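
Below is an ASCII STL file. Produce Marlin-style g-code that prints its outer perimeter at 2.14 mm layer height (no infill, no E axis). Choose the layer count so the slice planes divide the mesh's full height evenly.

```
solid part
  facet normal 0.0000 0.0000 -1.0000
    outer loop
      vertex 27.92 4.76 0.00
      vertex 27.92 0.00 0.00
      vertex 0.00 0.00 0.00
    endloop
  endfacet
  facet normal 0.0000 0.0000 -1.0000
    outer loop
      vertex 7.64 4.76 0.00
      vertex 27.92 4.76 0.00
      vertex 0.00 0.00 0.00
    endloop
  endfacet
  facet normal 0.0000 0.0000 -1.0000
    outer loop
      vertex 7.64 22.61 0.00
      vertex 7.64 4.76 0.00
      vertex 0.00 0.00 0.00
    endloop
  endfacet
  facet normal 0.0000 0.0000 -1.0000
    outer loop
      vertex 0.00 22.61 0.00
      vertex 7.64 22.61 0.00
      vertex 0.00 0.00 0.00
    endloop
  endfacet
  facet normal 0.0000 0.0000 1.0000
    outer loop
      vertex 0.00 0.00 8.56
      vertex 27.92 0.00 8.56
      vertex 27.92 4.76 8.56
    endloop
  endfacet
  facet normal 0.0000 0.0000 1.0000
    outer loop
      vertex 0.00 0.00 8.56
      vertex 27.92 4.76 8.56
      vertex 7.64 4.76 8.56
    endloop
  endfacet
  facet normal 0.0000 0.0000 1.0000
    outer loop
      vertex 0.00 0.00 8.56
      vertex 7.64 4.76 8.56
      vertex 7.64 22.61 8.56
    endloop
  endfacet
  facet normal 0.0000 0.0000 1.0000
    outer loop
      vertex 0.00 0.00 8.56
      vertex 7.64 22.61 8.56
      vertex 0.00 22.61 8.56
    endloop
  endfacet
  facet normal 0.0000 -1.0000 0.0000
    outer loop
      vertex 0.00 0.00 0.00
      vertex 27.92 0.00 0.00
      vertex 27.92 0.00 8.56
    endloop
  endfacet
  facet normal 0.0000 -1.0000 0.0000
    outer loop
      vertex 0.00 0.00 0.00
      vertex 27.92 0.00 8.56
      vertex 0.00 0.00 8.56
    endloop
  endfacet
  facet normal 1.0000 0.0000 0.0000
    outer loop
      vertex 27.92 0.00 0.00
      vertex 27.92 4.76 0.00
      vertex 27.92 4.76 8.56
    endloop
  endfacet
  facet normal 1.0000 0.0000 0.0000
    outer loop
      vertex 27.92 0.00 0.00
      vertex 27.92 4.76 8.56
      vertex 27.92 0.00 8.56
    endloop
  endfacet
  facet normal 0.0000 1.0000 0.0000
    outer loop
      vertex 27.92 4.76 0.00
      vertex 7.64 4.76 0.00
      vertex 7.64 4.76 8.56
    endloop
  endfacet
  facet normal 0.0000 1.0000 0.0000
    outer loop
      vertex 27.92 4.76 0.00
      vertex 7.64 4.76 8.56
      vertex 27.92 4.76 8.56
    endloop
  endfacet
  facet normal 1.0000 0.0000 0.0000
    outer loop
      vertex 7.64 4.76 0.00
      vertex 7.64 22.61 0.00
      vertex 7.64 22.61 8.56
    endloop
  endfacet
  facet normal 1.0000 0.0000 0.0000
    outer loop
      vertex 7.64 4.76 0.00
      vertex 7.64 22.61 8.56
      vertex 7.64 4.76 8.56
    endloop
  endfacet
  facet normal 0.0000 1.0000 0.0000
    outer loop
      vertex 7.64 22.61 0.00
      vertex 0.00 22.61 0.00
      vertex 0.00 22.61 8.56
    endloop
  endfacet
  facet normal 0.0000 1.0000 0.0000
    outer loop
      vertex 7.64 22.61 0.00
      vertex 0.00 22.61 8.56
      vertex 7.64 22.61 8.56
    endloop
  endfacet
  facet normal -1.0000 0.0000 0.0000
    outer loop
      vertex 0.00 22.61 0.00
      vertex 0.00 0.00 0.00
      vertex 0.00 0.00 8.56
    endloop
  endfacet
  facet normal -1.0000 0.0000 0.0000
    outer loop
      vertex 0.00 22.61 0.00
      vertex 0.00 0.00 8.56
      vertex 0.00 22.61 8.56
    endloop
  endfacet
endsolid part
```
; perimeter-only toolpath
G21 ; units = mm
G90 ; absolute positioning
G28 ; home
; layer 1
G0 Z2.14
G0 X0.00 Y0.00
G1 X27.92 Y0.00
G1 X27.92 Y4.76
G1 X7.64 Y4.76
G1 X7.64 Y22.61
G1 X0.00 Y22.61
G1 X0.00 Y0.00
; layer 2
G0 Z4.28
G0 X0.00 Y0.00
G1 X27.92 Y0.00
G1 X27.92 Y4.76
G1 X7.64 Y4.76
G1 X7.64 Y22.61
G1 X0.00 Y22.61
G1 X0.00 Y0.00
; layer 3
G0 Z6.42
G0 X0.00 Y0.00
G1 X27.92 Y0.00
G1 X27.92 Y4.76
G1 X7.64 Y4.76
G1 X7.64 Y22.61
G1 X0.00 Y22.61
G1 X0.00 Y0.00
; layer 4
G0 Z8.56
G0 X0.00 Y0.00
G1 X27.92 Y0.00
G1 X27.92 Y4.76
G1 X7.64 Y4.76
G1 X7.64 Y22.61
G1 X0.00 Y22.61
G1 X0.00 Y0.00
M2 ; end

The solid is an L-shaped prism: outer 27.9 × 22.6 mm, arm thicknesses ≈ 4.76 mm (horizontal) and 7.64 mm (vertical), extruded 8.56 mm in z. Slicing at Δz = 2.14 mm — 4 equal slices spanning the solid's height, so layer i sits at z = i·h/4 — gives 4 non-empty perimeters. Each is a 6-segment closed polygon; G0 lifts to the layer z and rapids to the start vertex, then G1 traces the edges.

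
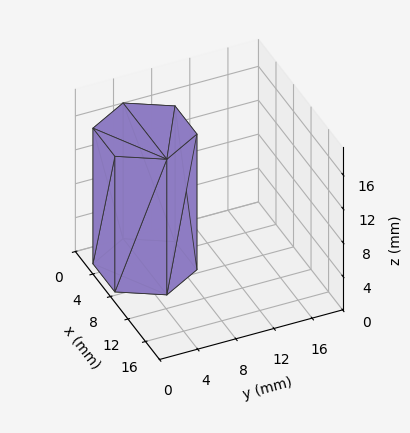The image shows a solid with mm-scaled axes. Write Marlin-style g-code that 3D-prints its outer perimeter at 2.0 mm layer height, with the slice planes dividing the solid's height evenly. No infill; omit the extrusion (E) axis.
Reading the render: the shape is a regular 6-sided prism (a cylinder approximated with 6 flat sides), circumscribed radius ≈ 5 mm, height ≈ 16 mm (dimensions read to the nearest mm from the axis ticks). For the g-code, the solid's height is divided into equal slices at the stated Δz and each level perimeter traced with G1 moves after a G0 lift.

; perimeter-only toolpath
G21 ; units = mm
G90 ; absolute positioning
G28 ; home
; layer 1
G0 Z2.0
G0 X10.0 Y5.0
G1 X7.5 Y9.3
G1 X2.5 Y9.3
G1 X0.0 Y5.0
G1 X2.5 Y0.7
G1 X7.5 Y0.7
G1 X10.0 Y5.0
; layer 2
G0 Z4.0
G0 X10.0 Y5.0
G1 X7.5 Y9.3
G1 X2.5 Y9.3
G1 X0.0 Y5.0
G1 X2.5 Y0.7
G1 X7.5 Y0.7
G1 X10.0 Y5.0
; layer 3
G0 Z6.0
G0 X10.0 Y5.0
G1 X7.5 Y9.3
G1 X2.5 Y9.3
G1 X0.0 Y5.0
G1 X2.5 Y0.7
G1 X7.5 Y0.7
G1 X10.0 Y5.0
; layer 4
G0 Z8.0
G0 X10.0 Y5.0
G1 X7.5 Y9.3
G1 X2.5 Y9.3
G1 X0.0 Y5.0
G1 X2.5 Y0.7
G1 X7.5 Y0.7
G1 X10.0 Y5.0
; layer 5
G0 Z10.0
G0 X10.0 Y5.0
G1 X7.5 Y9.3
G1 X2.5 Y9.3
G1 X0.0 Y5.0
G1 X2.5 Y0.7
G1 X7.5 Y0.7
G1 X10.0 Y5.0
; layer 6
G0 Z12.0
G0 X10.0 Y5.0
G1 X7.5 Y9.3
G1 X2.5 Y9.3
G1 X0.0 Y5.0
G1 X2.5 Y0.7
G1 X7.5 Y0.7
G1 X10.0 Y5.0
; layer 7
G0 Z14.0
G0 X10.0 Y5.0
G1 X7.5 Y9.3
G1 X2.5 Y9.3
G1 X0.0 Y5.0
G1 X2.5 Y0.7
G1 X7.5 Y0.7
G1 X10.0 Y5.0
; layer 8
G0 Z16.0
G0 X10.0 Y5.0
G1 X7.5 Y9.3
G1 X2.5 Y9.3
G1 X0.0 Y5.0
G1 X2.5 Y0.7
G1 X7.5 Y0.7
G1 X10.0 Y5.0
M2 ; end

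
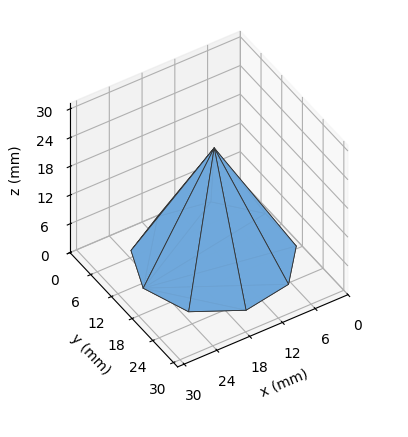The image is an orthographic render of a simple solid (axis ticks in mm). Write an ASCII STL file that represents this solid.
Reading the render: the shape is a regular 9-sided pyramid, base circumscribed radius ≈ 13 mm, apex at z ≈ 23 mm (dimensions read to the nearest mm from the axis ticks). For the STL, each face is triangulated and given an outward normal.

solid part
  facet normal 0.0000 0.0000 -1.0000
    outer loop
      vertex 15.257 25.803 0.000
      vertex 22.959 21.356 0.000
      vertex 26.000 13.000 0.000
    endloop
  endfacet
  facet normal 0.0000 0.0000 -1.0000
    outer loop
      vertex 6.500 24.258 0.000
      vertex 15.257 25.803 0.000
      vertex 26.000 13.000 0.000
    endloop
  endfacet
  facet normal 0.0000 0.0000 -1.0000
    outer loop
      vertex 0.784 17.446 0.000
      vertex 6.500 24.258 0.000
      vertex 26.000 13.000 0.000
    endloop
  endfacet
  facet normal 0.0000 0.0000 -1.0000
    outer loop
      vertex 0.784 8.554 0.000
      vertex 0.784 17.446 0.000
      vertex 26.000 13.000 0.000
    endloop
  endfacet
  facet normal 0.0000 0.0000 -1.0000
    outer loop
      vertex 6.500 1.742 0.000
      vertex 0.784 8.554 0.000
      vertex 26.000 13.000 0.000
    endloop
  endfacet
  facet normal 0.0000 0.0000 -1.0000
    outer loop
      vertex 15.257 0.197 0.000
      vertex 6.500 1.742 0.000
      vertex 26.000 13.000 0.000
    endloop
  endfacet
  facet normal 0.0000 0.0000 -1.0000
    outer loop
      vertex 22.959 4.644 0.000
      vertex 15.257 0.197 0.000
      vertex 26.000 13.000 0.000
    endloop
  endfacet
  facet normal 0.8299 0.3020 0.4691
    outer loop
      vertex 26.000 13.000 0.000
      vertex 22.959 21.356 0.000
      vertex 13.000 13.000 23.000
    endloop
  endfacet
  facet normal 0.4416 0.7648 0.4691
    outer loop
      vertex 22.959 21.356 0.000
      vertex 15.257 25.803 0.000
      vertex 13.000 13.000 23.000
    endloop
  endfacet
  facet normal -0.1534 0.8697 0.4691
    outer loop
      vertex 15.257 25.803 0.000
      vertex 6.500 24.258 0.000
      vertex 13.000 13.000 23.000
    endloop
  endfacet
  facet normal -0.6765 0.5677 0.4691
    outer loop
      vertex 6.500 24.258 0.000
      vertex 0.784 17.446 0.000
      vertex 13.000 13.000 23.000
    endloop
  endfacet
  facet normal -0.8832 0.0000 0.4691
    outer loop
      vertex 0.784 17.446 0.000
      vertex 0.784 8.554 0.000
      vertex 13.000 13.000 23.000
    endloop
  endfacet
  facet normal -0.6765 -0.5677 0.4691
    outer loop
      vertex 0.784 8.554 0.000
      vertex 6.500 1.742 0.000
      vertex 13.000 13.000 23.000
    endloop
  endfacet
  facet normal -0.1534 -0.8697 0.4691
    outer loop
      vertex 6.500 1.742 0.000
      vertex 15.257 0.197 0.000
      vertex 13.000 13.000 23.000
    endloop
  endfacet
  facet normal 0.4416 -0.7648 0.4691
    outer loop
      vertex 15.257 0.197 0.000
      vertex 22.959 4.644 0.000
      vertex 13.000 13.000 23.000
    endloop
  endfacet
  facet normal 0.8299 -0.3020 0.4691
    outer loop
      vertex 22.959 4.644 0.000
      vertex 26.000 13.000 0.000
      vertex 13.000 13.000 23.000
    endloop
  endfacet
endsolid part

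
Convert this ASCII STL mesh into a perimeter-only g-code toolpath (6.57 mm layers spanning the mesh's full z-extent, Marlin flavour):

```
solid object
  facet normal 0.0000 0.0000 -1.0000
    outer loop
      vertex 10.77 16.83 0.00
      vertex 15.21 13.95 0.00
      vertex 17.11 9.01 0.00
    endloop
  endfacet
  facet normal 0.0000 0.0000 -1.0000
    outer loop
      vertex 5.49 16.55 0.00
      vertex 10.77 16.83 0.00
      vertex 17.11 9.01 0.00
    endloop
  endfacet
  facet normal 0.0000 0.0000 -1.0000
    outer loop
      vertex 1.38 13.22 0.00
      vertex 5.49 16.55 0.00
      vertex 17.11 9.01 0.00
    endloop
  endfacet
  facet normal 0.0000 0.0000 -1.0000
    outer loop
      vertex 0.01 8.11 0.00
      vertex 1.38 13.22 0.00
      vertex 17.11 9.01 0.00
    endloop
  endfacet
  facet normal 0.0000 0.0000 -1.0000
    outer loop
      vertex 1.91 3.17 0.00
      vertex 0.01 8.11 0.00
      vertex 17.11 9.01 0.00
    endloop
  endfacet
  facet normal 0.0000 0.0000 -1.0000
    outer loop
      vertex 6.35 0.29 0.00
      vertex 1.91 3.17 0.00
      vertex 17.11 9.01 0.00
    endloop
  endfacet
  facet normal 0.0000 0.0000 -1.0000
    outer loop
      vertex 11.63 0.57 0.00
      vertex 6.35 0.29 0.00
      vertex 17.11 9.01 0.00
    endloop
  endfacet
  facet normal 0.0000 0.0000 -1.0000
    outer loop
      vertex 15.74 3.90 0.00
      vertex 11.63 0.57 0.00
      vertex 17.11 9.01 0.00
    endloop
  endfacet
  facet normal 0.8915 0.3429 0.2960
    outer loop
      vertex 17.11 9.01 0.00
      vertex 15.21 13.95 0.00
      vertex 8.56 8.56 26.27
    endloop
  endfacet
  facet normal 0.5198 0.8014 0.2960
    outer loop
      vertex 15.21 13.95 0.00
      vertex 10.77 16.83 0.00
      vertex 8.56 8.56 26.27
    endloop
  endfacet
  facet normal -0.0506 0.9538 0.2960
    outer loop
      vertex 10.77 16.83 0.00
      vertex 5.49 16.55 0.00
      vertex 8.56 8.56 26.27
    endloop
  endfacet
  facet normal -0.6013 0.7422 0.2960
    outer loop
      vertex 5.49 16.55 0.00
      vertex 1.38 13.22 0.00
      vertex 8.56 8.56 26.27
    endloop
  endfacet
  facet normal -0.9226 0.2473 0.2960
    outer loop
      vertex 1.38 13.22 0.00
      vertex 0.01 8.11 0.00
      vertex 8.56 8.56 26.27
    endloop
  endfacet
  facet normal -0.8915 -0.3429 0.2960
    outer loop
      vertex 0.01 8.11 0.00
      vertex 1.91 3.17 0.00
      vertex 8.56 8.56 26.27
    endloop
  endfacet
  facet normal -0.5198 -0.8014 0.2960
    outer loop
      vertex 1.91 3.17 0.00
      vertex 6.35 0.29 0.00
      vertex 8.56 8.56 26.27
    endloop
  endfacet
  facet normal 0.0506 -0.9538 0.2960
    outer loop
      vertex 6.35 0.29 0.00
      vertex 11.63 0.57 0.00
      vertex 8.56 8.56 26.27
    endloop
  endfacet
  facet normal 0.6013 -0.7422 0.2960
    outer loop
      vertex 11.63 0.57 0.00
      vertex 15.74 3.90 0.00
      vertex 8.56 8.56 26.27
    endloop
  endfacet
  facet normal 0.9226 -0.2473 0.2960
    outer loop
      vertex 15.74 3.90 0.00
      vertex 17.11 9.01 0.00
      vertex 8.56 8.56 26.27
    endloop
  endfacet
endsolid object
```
; perimeter-only toolpath
G21 ; units = mm
G90 ; absolute positioning
G28 ; home
; layer 1
G0 Z6.57
G0 X14.97 Y8.90
G1 X13.55 Y12.60
G1 X10.22 Y14.76
G1 X6.26 Y14.55
G1 X3.17 Y12.06
G1 X2.15 Y8.22
G1 X3.57 Y4.52
G1 X6.90 Y2.36
G1 X10.86 Y2.57
G1 X13.95 Y5.06
G1 X14.97 Y8.90
; layer 2
G0 Z13.13
G0 X12.84 Y8.79
G1 X11.89 Y11.25
G1 X9.66 Y12.70
G1 X7.03 Y12.55
G1 X4.97 Y10.89
G1 X4.29 Y8.34
G1 X5.24 Y5.87
G1 X7.46 Y4.42
G1 X10.10 Y4.57
G1 X12.15 Y6.23
G1 X12.84 Y8.79
; layer 3
G0 Z19.70
G0 X10.70 Y8.67
G1 X10.22 Y9.91
G1 X9.11 Y10.63
G1 X7.79 Y10.56
G1 X6.76 Y9.72
G1 X6.42 Y8.45
G1 X6.90 Y7.21
G1 X8.01 Y6.49
G1 X9.33 Y6.56
G1 X10.36 Y7.39
G1 X10.70 Y8.67
M2 ; end

The solid is a regular 10-sided pyramid, base circumscribed radius ≈ 8.56 mm, apex at z ≈ 26.3 mm. Slicing at Δz = 6.57 mm — 4 equal slices spanning the solid's height, so layer i sits at z = i·h/4 — gives 3 non-empty perimeters. Each is a 10-segment closed polygon; G0 lifts to the layer z and rapids to the start vertex, then G1 traces the edges. The cross-section shrinks linearly with z (the slice at the apex is degenerate and omitted).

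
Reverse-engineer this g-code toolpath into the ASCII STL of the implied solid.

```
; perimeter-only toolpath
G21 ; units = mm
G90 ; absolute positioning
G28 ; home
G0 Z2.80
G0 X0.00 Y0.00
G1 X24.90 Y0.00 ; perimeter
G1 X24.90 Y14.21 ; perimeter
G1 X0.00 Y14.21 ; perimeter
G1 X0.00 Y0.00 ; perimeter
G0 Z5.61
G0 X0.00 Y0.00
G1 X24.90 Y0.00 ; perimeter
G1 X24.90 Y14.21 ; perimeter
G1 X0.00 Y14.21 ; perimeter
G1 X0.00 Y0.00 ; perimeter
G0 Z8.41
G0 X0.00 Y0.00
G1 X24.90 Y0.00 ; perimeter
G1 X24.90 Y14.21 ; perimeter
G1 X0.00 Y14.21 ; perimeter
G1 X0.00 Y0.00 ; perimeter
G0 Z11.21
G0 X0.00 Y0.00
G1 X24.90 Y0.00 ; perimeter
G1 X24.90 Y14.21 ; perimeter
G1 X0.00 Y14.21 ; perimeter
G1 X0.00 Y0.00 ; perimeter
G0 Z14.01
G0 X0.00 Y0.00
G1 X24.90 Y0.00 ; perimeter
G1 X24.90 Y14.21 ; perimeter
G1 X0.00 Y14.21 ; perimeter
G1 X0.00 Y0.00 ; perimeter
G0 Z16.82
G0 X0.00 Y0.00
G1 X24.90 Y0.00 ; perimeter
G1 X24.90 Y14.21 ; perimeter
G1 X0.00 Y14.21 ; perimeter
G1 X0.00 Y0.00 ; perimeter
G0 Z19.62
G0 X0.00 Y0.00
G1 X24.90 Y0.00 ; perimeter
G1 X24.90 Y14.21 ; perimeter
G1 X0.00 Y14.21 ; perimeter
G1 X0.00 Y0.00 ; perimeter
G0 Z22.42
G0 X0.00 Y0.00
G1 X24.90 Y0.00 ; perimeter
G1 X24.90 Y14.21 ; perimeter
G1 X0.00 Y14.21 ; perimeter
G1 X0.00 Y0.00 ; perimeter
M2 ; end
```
solid part
  facet normal 0.0000 0.0000 -1.0000
    outer loop
      vertex 24.90 14.21 0.00
      vertex 24.90 0.00 0.00
      vertex 0.00 0.00 0.00
    endloop
  endfacet
  facet normal 0.0000 0.0000 -1.0000
    outer loop
      vertex 0.00 14.21 0.00
      vertex 24.90 14.21 0.00
      vertex 0.00 0.00 0.00
    endloop
  endfacet
  facet normal 0.0000 0.0000 1.0000
    outer loop
      vertex 0.00 0.00 22.42
      vertex 24.90 0.00 22.42
      vertex 24.90 14.21 22.42
    endloop
  endfacet
  facet normal 0.0000 0.0000 1.0000
    outer loop
      vertex 0.00 0.00 22.42
      vertex 24.90 14.21 22.42
      vertex 0.00 14.21 22.42
    endloop
  endfacet
  facet normal 0.0000 -1.0000 0.0000
    outer loop
      vertex 0.00 0.00 0.00
      vertex 24.90 0.00 0.00
      vertex 24.90 0.00 22.42
    endloop
  endfacet
  facet normal 0.0000 -1.0000 0.0000
    outer loop
      vertex 0.00 0.00 0.00
      vertex 24.90 0.00 22.42
      vertex 0.00 0.00 22.42
    endloop
  endfacet
  facet normal 0.0000 1.0000 0.0000
    outer loop
      vertex 24.90 14.21 22.42
      vertex 24.90 14.21 0.00
      vertex 0.00 14.21 0.00
    endloop
  endfacet
  facet normal 0.0000 1.0000 0.0000
    outer loop
      vertex 0.00 14.21 22.42
      vertex 24.90 14.21 22.42
      vertex 0.00 14.21 0.00
    endloop
  endfacet
  facet normal -1.0000 0.0000 0.0000
    outer loop
      vertex 0.00 14.21 22.42
      vertex 0.00 14.21 0.00
      vertex 0.00 0.00 0.00
    endloop
  endfacet
  facet normal -1.0000 0.0000 0.0000
    outer loop
      vertex 0.00 0.00 22.42
      vertex 0.00 14.21 22.42
      vertex 0.00 0.00 0.00
    endloop
  endfacet
  facet normal 1.0000 0.0000 0.0000
    outer loop
      vertex 24.90 0.00 0.00
      vertex 24.90 14.21 0.00
      vertex 24.90 14.21 22.42
    endloop
  endfacet
  facet normal 1.0000 0.0000 0.0000
    outer loop
      vertex 24.90 0.00 0.00
      vertex 24.90 14.21 22.42
      vertex 24.90 0.00 22.42
    endloop
  endfacet
endsolid part

The G0 Z moves step by Δz≈2.80 mm. Every layer's G1 loop is the same polygon, so the solid is a straight extrusion of it from z=0 to z≈22.4. Closing with flat bottom and top caps and triangulating gives 12 facets — a rectangular box, roughly 24.9 × 14.2 mm footprint and 22.4 mm tall.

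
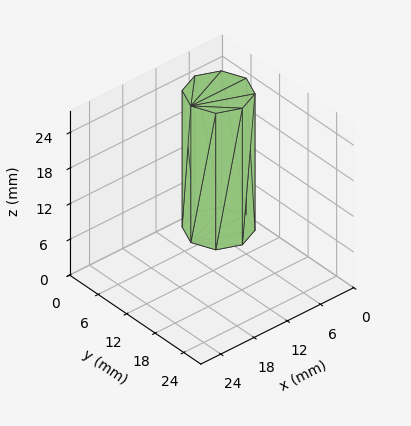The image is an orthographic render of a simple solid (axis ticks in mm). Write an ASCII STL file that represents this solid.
Reading the render: the shape is a regular 8-sided prism (a cylinder approximated with 8 flat sides), circumscribed radius ≈ 5 mm, height ≈ 23 mm (dimensions read to the nearest mm from the axis ticks). For the STL, each face is triangulated and given an outward normal.

solid part
  facet normal 0.0000 0.0000 -1.0000
    outer loop
      vertex 5.000 10.000 0.000
      vertex 8.536 8.536 0.000
      vertex 10.000 5.000 0.000
    endloop
  endfacet
  facet normal 0.0000 0.0000 -1.0000
    outer loop
      vertex 1.464 8.536 0.000
      vertex 5.000 10.000 0.000
      vertex 10.000 5.000 0.000
    endloop
  endfacet
  facet normal 0.0000 0.0000 -1.0000
    outer loop
      vertex 0.000 5.000 0.000
      vertex 1.464 8.536 0.000
      vertex 10.000 5.000 0.000
    endloop
  endfacet
  facet normal 0.0000 0.0000 -1.0000
    outer loop
      vertex 1.464 1.464 0.000
      vertex 0.000 5.000 0.000
      vertex 10.000 5.000 0.000
    endloop
  endfacet
  facet normal 0.0000 0.0000 -1.0000
    outer loop
      vertex 5.000 0.000 0.000
      vertex 1.464 1.464 0.000
      vertex 10.000 5.000 0.000
    endloop
  endfacet
  facet normal 0.0000 0.0000 -1.0000
    outer loop
      vertex 8.536 1.464 0.000
      vertex 5.000 0.000 0.000
      vertex 10.000 5.000 0.000
    endloop
  endfacet
  facet normal 0.0000 0.0000 1.0000
    outer loop
      vertex 10.000 5.000 23.000
      vertex 8.536 8.536 23.000
      vertex 5.000 10.000 23.000
    endloop
  endfacet
  facet normal 0.0000 0.0000 1.0000
    outer loop
      vertex 10.000 5.000 23.000
      vertex 5.000 10.000 23.000
      vertex 1.464 8.536 23.000
    endloop
  endfacet
  facet normal 0.0000 0.0000 1.0000
    outer loop
      vertex 10.000 5.000 23.000
      vertex 1.464 8.536 23.000
      vertex 0.000 5.000 23.000
    endloop
  endfacet
  facet normal 0.0000 0.0000 1.0000
    outer loop
      vertex 10.000 5.000 23.000
      vertex 0.000 5.000 23.000
      vertex 1.464 1.464 23.000
    endloop
  endfacet
  facet normal 0.0000 0.0000 1.0000
    outer loop
      vertex 10.000 5.000 23.000
      vertex 1.464 1.464 23.000
      vertex 5.000 0.000 23.000
    endloop
  endfacet
  facet normal 0.0000 0.0000 1.0000
    outer loop
      vertex 10.000 5.000 23.000
      vertex 5.000 0.000 23.000
      vertex 8.536 1.464 23.000
    endloop
  endfacet
  facet normal 0.9239 0.3825 0.0000
    outer loop
      vertex 10.000 5.000 0.000
      vertex 8.536 8.536 0.000
      vertex 8.536 8.536 23.000
    endloop
  endfacet
  facet normal 0.9239 0.3825 0.0000
    outer loop
      vertex 10.000 5.000 0.000
      vertex 8.536 8.536 23.000
      vertex 10.000 5.000 23.000
    endloop
  endfacet
  facet normal 0.3825 0.9239 0.0000
    outer loop
      vertex 8.536 8.536 0.000
      vertex 5.000 10.000 0.000
      vertex 5.000 10.000 23.000
    endloop
  endfacet
  facet normal 0.3825 0.9239 0.0000
    outer loop
      vertex 8.536 8.536 0.000
      vertex 5.000 10.000 23.000
      vertex 8.536 8.536 23.000
    endloop
  endfacet
  facet normal -0.3825 0.9239 0.0000
    outer loop
      vertex 5.000 10.000 0.000
      vertex 1.464 8.536 0.000
      vertex 1.464 8.536 23.000
    endloop
  endfacet
  facet normal -0.3825 0.9239 0.0000
    outer loop
      vertex 5.000 10.000 0.000
      vertex 1.464 8.536 23.000
      vertex 5.000 10.000 23.000
    endloop
  endfacet
  facet normal -0.9239 0.3825 0.0000
    outer loop
      vertex 1.464 8.536 0.000
      vertex 0.000 5.000 0.000
      vertex 0.000 5.000 23.000
    endloop
  endfacet
  facet normal -0.9239 0.3825 0.0000
    outer loop
      vertex 1.464 8.536 0.000
      vertex 0.000 5.000 23.000
      vertex 1.464 8.536 23.000
    endloop
  endfacet
  facet normal -0.9239 -0.3825 0.0000
    outer loop
      vertex 0.000 5.000 0.000
      vertex 1.464 1.464 0.000
      vertex 1.464 1.464 23.000
    endloop
  endfacet
  facet normal -0.9239 -0.3825 0.0000
    outer loop
      vertex 0.000 5.000 0.000
      vertex 1.464 1.464 23.000
      vertex 0.000 5.000 23.000
    endloop
  endfacet
  facet normal -0.3825 -0.9239 0.0000
    outer loop
      vertex 1.464 1.464 0.000
      vertex 5.000 0.000 0.000
      vertex 5.000 0.000 23.000
    endloop
  endfacet
  facet normal -0.3825 -0.9239 0.0000
    outer loop
      vertex 1.464 1.464 0.000
      vertex 5.000 0.000 23.000
      vertex 1.464 1.464 23.000
    endloop
  endfacet
  facet normal 0.3825 -0.9239 0.0000
    outer loop
      vertex 5.000 0.000 0.000
      vertex 8.536 1.464 0.000
      vertex 8.536 1.464 23.000
    endloop
  endfacet
  facet normal 0.3825 -0.9239 0.0000
    outer loop
      vertex 5.000 0.000 0.000
      vertex 8.536 1.464 23.000
      vertex 5.000 0.000 23.000
    endloop
  endfacet
  facet normal 0.9239 -0.3825 0.0000
    outer loop
      vertex 8.536 1.464 0.000
      vertex 10.000 5.000 0.000
      vertex 10.000 5.000 23.000
    endloop
  endfacet
  facet normal 0.9239 -0.3825 0.0000
    outer loop
      vertex 8.536 1.464 0.000
      vertex 10.000 5.000 23.000
      vertex 8.536 1.464 23.000
    endloop
  endfacet
endsolid part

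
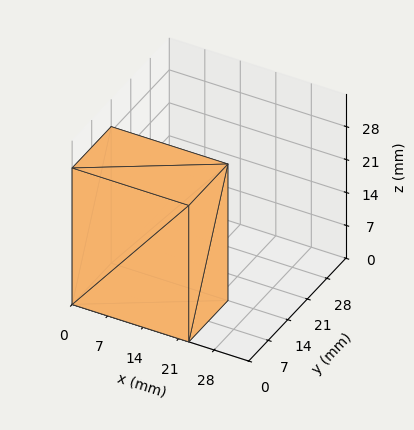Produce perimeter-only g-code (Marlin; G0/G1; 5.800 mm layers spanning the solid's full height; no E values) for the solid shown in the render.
Reading the render: the shape is a rectangular box, roughly 23 × 14 mm footprint and 29 mm tall (dimensions read to the nearest mm from the axis ticks). For the g-code, the solid's height is divided into equal slices at the stated Δz and each level perimeter traced with G1 moves after a G0 lift.

; perimeter-only toolpath
G21 ; units = mm
G90 ; absolute positioning
G28 ; home
; layer 1
G0 Z5.800
G0 X0.000 Y0.000
G1 X23.000 Y0.000
G1 X23.000 Y14.000
G1 X0.000 Y14.000
G1 X0.000 Y0.000
; layer 2
G0 Z11.600
G0 X0.000 Y0.000
G1 X23.000 Y0.000
G1 X23.000 Y14.000
G1 X0.000 Y14.000
G1 X0.000 Y0.000
; layer 3
G0 Z17.400
G0 X0.000 Y0.000
G1 X23.000 Y0.000
G1 X23.000 Y14.000
G1 X0.000 Y14.000
G1 X0.000 Y0.000
; layer 4
G0 Z23.200
G0 X0.000 Y0.000
G1 X23.000 Y0.000
G1 X23.000 Y14.000
G1 X0.000 Y14.000
G1 X0.000 Y0.000
; layer 5
G0 Z29.000
G0 X0.000 Y0.000
G1 X23.000 Y0.000
G1 X23.000 Y14.000
G1 X0.000 Y14.000
G1 X0.000 Y0.000
M2 ; end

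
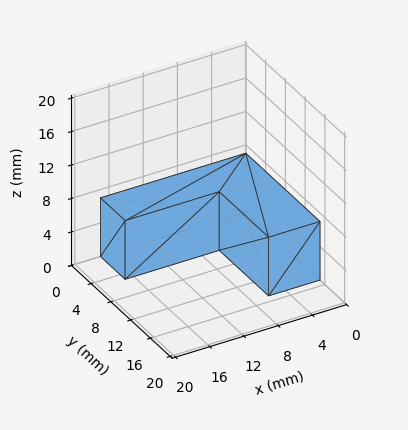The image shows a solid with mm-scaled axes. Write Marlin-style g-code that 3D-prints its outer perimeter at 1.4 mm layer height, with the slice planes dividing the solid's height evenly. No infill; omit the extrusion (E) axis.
Reading the render: the shape is an L-shaped prism: outer 17 × 15 mm, arm thicknesses ≈ 5 mm (horizontal) and 6 mm (vertical), extruded 7 mm in z (dimensions read to the nearest mm from the axis ticks). For the g-code, the solid's height is divided into equal slices at the stated Δz and each level perimeter traced with G1 moves after a G0 lift.

; perimeter-only toolpath
G21 ; units = mm
G90 ; absolute positioning
G28 ; home
; layer 1
G0 Z1.4
G0 X0.0 Y0.0
G1 X17.0 Y0.0
G1 X17.0 Y5.0
G1 X6.0 Y5.0
G1 X6.0 Y15.0
G1 X0.0 Y15.0
G1 X0.0 Y0.0
; layer 2
G0 Z2.8
G0 X0.0 Y0.0
G1 X17.0 Y0.0
G1 X17.0 Y5.0
G1 X6.0 Y5.0
G1 X6.0 Y15.0
G1 X0.0 Y15.0
G1 X0.0 Y0.0
; layer 3
G0 Z4.2
G0 X0.0 Y0.0
G1 X17.0 Y0.0
G1 X17.0 Y5.0
G1 X6.0 Y5.0
G1 X6.0 Y15.0
G1 X0.0 Y15.0
G1 X0.0 Y0.0
; layer 4
G0 Z5.6
G0 X0.0 Y0.0
G1 X17.0 Y0.0
G1 X17.0 Y5.0
G1 X6.0 Y5.0
G1 X6.0 Y15.0
G1 X0.0 Y15.0
G1 X0.0 Y0.0
; layer 5
G0 Z7.0
G0 X0.0 Y0.0
G1 X17.0 Y0.0
G1 X17.0 Y5.0
G1 X6.0 Y5.0
G1 X6.0 Y15.0
G1 X0.0 Y15.0
G1 X0.0 Y0.0
M2 ; end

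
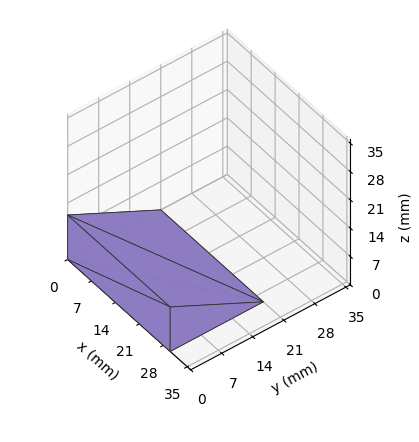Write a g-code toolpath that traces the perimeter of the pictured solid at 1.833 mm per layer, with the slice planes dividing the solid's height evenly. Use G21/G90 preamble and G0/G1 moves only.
Reading the render: the shape is a wedge (ramp): 30 × 21 mm base, rising to 11 mm along the y=0 edge and sloping linearly to z=0 at y=21 (dimensions read to the nearest mm from the axis ticks). For the g-code, the solid's height is divided into equal slices at the stated Δz and each level perimeter traced with G1 moves after a G0 lift.

; perimeter-only toolpath
G21 ; units = mm
G90 ; absolute positioning
G28 ; home
; layer 1
G0 Z1.833
G0 X0.000 Y0.000
G1 X30.000 Y0.000
G1 X30.000 Y17.500
G1 X0.000 Y17.500
G1 X0.000 Y0.000
; layer 2
G0 Z3.667
G0 X0.000 Y0.000
G1 X30.000 Y0.000
G1 X30.000 Y14.000
G1 X0.000 Y14.000
G1 X0.000 Y0.000
; layer 3
G0 Z5.500
G0 X0.000 Y0.000
G1 X30.000 Y0.000
G1 X30.000 Y10.500
G1 X0.000 Y10.500
G1 X0.000 Y0.000
; layer 4
G0 Z7.333
G0 X0.000 Y0.000
G1 X30.000 Y0.000
G1 X30.000 Y7.000
G1 X0.000 Y7.000
G1 X0.000 Y0.000
; layer 5
G0 Z9.167
G0 X0.000 Y0.000
G1 X30.000 Y0.000
G1 X30.000 Y3.500
G1 X0.000 Y3.500
G1 X0.000 Y0.000
M2 ; end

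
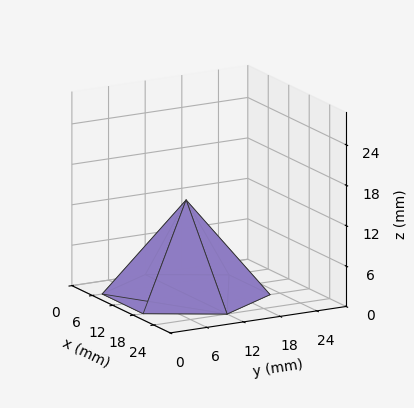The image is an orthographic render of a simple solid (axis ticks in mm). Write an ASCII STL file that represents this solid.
Reading the render: the shape is a regular 6-sided pyramid, base circumscribed radius ≈ 12 mm, apex at z ≈ 14 mm (dimensions read to the nearest mm from the axis ticks). For the STL, each face is triangulated and given an outward normal.

solid part
  facet normal 0.0000 0.0000 -1.0000
    outer loop
      vertex 6.000 22.392 0.000
      vertex 18.000 22.392 0.000
      vertex 24.000 12.000 0.000
    endloop
  endfacet
  facet normal 0.0000 0.0000 -1.0000
    outer loop
      vertex 0.000 12.000 0.000
      vertex 6.000 22.392 0.000
      vertex 24.000 12.000 0.000
    endloop
  endfacet
  facet normal 0.0000 0.0000 -1.0000
    outer loop
      vertex 6.000 1.608 0.000
      vertex 0.000 12.000 0.000
      vertex 24.000 12.000 0.000
    endloop
  endfacet
  facet normal 0.0000 0.0000 -1.0000
    outer loop
      vertex 18.000 1.608 0.000
      vertex 6.000 1.608 0.000
      vertex 24.000 12.000 0.000
    endloop
  endfacet
  facet normal 0.6954 0.4015 0.5960
    outer loop
      vertex 24.000 12.000 0.000
      vertex 18.000 22.392 0.000
      vertex 12.000 12.000 14.000
    endloop
  endfacet
  facet normal 0.0000 0.8030 0.5960
    outer loop
      vertex 18.000 22.392 0.000
      vertex 6.000 22.392 0.000
      vertex 12.000 12.000 14.000
    endloop
  endfacet
  facet normal -0.6954 0.4015 0.5960
    outer loop
      vertex 6.000 22.392 0.000
      vertex 0.000 12.000 0.000
      vertex 12.000 12.000 14.000
    endloop
  endfacet
  facet normal -0.6954 -0.4015 0.5960
    outer loop
      vertex 0.000 12.000 0.000
      vertex 6.000 1.608 0.000
      vertex 12.000 12.000 14.000
    endloop
  endfacet
  facet normal 0.0000 -0.8030 0.5960
    outer loop
      vertex 6.000 1.608 0.000
      vertex 18.000 1.608 0.000
      vertex 12.000 12.000 14.000
    endloop
  endfacet
  facet normal 0.6954 -0.4015 0.5960
    outer loop
      vertex 18.000 1.608 0.000
      vertex 24.000 12.000 0.000
      vertex 12.000 12.000 14.000
    endloop
  endfacet
endsolid part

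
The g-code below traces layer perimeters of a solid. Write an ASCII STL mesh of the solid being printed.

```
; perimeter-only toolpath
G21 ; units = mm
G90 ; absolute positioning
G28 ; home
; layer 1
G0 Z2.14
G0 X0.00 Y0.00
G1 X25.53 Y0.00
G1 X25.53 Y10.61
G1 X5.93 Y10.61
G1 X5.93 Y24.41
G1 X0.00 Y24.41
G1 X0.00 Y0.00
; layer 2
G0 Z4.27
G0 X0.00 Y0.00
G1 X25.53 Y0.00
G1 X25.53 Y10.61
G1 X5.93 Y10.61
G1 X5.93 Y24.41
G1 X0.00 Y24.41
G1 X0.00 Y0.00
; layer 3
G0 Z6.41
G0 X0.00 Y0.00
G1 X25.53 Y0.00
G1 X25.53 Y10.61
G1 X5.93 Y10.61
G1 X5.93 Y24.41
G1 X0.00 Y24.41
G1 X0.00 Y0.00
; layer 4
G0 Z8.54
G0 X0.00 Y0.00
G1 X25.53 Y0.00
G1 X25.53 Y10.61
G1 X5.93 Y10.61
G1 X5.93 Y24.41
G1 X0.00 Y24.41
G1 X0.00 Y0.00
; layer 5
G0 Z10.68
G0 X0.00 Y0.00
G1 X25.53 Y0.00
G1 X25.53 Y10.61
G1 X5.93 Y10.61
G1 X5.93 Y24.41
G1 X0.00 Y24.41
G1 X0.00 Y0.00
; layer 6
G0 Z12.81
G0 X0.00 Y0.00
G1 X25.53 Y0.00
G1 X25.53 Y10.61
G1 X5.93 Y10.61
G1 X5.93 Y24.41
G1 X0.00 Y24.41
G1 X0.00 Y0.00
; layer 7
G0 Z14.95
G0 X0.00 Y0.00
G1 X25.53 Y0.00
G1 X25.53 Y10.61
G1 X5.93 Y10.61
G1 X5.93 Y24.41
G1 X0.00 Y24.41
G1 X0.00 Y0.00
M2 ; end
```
solid part
  facet normal 0.0000 0.0000 -1.0000
    outer loop
      vertex 25.53 10.61 0.00
      vertex 25.53 0.00 0.00
      vertex 0.00 0.00 0.00
    endloop
  endfacet
  facet normal 0.0000 0.0000 -1.0000
    outer loop
      vertex 5.93 10.61 0.00
      vertex 25.53 10.61 0.00
      vertex 0.00 0.00 0.00
    endloop
  endfacet
  facet normal 0.0000 0.0000 -1.0000
    outer loop
      vertex 5.93 24.41 0.00
      vertex 5.93 10.61 0.00
      vertex 0.00 0.00 0.00
    endloop
  endfacet
  facet normal 0.0000 0.0000 -1.0000
    outer loop
      vertex 0.00 24.41 0.00
      vertex 5.93 24.41 0.00
      vertex 0.00 0.00 0.00
    endloop
  endfacet
  facet normal 0.0000 0.0000 1.0000
    outer loop
      vertex 0.00 0.00 14.95
      vertex 25.53 0.00 14.95
      vertex 25.53 10.61 14.95
    endloop
  endfacet
  facet normal 0.0000 0.0000 1.0000
    outer loop
      vertex 0.00 0.00 14.95
      vertex 25.53 10.61 14.95
      vertex 5.93 10.61 14.95
    endloop
  endfacet
  facet normal 0.0000 0.0000 1.0000
    outer loop
      vertex 0.00 0.00 14.95
      vertex 5.93 10.61 14.95
      vertex 5.93 24.41 14.95
    endloop
  endfacet
  facet normal 0.0000 0.0000 1.0000
    outer loop
      vertex 0.00 0.00 14.95
      vertex 5.93 24.41 14.95
      vertex 0.00 24.41 14.95
    endloop
  endfacet
  facet normal 0.0000 -1.0000 0.0000
    outer loop
      vertex 0.00 0.00 0.00
      vertex 25.53 0.00 0.00
      vertex 25.53 0.00 14.95
    endloop
  endfacet
  facet normal 0.0000 -1.0000 0.0000
    outer loop
      vertex 0.00 0.00 0.00
      vertex 25.53 0.00 14.95
      vertex 0.00 0.00 14.95
    endloop
  endfacet
  facet normal 1.0000 0.0000 0.0000
    outer loop
      vertex 25.53 0.00 0.00
      vertex 25.53 10.61 0.00
      vertex 25.53 10.61 14.95
    endloop
  endfacet
  facet normal 1.0000 0.0000 0.0000
    outer loop
      vertex 25.53 0.00 0.00
      vertex 25.53 10.61 14.95
      vertex 25.53 0.00 14.95
    endloop
  endfacet
  facet normal 0.0000 1.0000 0.0000
    outer loop
      vertex 25.53 10.61 0.00
      vertex 5.93 10.61 0.00
      vertex 5.93 10.61 14.95
    endloop
  endfacet
  facet normal 0.0000 1.0000 0.0000
    outer loop
      vertex 25.53 10.61 0.00
      vertex 5.93 10.61 14.95
      vertex 25.53 10.61 14.95
    endloop
  endfacet
  facet normal 1.0000 0.0000 0.0000
    outer loop
      vertex 5.93 10.61 0.00
      vertex 5.93 24.41 0.00
      vertex 5.93 24.41 14.95
    endloop
  endfacet
  facet normal 1.0000 0.0000 0.0000
    outer loop
      vertex 5.93 10.61 0.00
      vertex 5.93 24.41 14.95
      vertex 5.93 10.61 14.95
    endloop
  endfacet
  facet normal 0.0000 1.0000 0.0000
    outer loop
      vertex 5.93 24.41 0.00
      vertex 0.00 24.41 0.00
      vertex 0.00 24.41 14.95
    endloop
  endfacet
  facet normal 0.0000 1.0000 0.0000
    outer loop
      vertex 5.93 24.41 0.00
      vertex 0.00 24.41 14.95
      vertex 5.93 24.41 14.95
    endloop
  endfacet
  facet normal -1.0000 0.0000 0.0000
    outer loop
      vertex 0.00 24.41 0.00
      vertex 0.00 0.00 0.00
      vertex 0.00 0.00 14.95
    endloop
  endfacet
  facet normal -1.0000 0.0000 0.0000
    outer loop
      vertex 0.00 24.41 0.00
      vertex 0.00 0.00 14.95
      vertex 0.00 24.41 14.95
    endloop
  endfacet
endsolid part

The G0 Z moves step by Δz≈2.14 mm. Every layer's G1 loop is the same polygon, so the solid is a straight extrusion of it from z=0 to z≈14.9. Closing with flat bottom and top caps and triangulating gives 20 facets — an L-shaped prism: outer 25.5 × 24.4 mm, arm thicknesses ≈ 10.6 mm (horizontal) and 5.93 mm (vertical), extruded 14.9 mm in z.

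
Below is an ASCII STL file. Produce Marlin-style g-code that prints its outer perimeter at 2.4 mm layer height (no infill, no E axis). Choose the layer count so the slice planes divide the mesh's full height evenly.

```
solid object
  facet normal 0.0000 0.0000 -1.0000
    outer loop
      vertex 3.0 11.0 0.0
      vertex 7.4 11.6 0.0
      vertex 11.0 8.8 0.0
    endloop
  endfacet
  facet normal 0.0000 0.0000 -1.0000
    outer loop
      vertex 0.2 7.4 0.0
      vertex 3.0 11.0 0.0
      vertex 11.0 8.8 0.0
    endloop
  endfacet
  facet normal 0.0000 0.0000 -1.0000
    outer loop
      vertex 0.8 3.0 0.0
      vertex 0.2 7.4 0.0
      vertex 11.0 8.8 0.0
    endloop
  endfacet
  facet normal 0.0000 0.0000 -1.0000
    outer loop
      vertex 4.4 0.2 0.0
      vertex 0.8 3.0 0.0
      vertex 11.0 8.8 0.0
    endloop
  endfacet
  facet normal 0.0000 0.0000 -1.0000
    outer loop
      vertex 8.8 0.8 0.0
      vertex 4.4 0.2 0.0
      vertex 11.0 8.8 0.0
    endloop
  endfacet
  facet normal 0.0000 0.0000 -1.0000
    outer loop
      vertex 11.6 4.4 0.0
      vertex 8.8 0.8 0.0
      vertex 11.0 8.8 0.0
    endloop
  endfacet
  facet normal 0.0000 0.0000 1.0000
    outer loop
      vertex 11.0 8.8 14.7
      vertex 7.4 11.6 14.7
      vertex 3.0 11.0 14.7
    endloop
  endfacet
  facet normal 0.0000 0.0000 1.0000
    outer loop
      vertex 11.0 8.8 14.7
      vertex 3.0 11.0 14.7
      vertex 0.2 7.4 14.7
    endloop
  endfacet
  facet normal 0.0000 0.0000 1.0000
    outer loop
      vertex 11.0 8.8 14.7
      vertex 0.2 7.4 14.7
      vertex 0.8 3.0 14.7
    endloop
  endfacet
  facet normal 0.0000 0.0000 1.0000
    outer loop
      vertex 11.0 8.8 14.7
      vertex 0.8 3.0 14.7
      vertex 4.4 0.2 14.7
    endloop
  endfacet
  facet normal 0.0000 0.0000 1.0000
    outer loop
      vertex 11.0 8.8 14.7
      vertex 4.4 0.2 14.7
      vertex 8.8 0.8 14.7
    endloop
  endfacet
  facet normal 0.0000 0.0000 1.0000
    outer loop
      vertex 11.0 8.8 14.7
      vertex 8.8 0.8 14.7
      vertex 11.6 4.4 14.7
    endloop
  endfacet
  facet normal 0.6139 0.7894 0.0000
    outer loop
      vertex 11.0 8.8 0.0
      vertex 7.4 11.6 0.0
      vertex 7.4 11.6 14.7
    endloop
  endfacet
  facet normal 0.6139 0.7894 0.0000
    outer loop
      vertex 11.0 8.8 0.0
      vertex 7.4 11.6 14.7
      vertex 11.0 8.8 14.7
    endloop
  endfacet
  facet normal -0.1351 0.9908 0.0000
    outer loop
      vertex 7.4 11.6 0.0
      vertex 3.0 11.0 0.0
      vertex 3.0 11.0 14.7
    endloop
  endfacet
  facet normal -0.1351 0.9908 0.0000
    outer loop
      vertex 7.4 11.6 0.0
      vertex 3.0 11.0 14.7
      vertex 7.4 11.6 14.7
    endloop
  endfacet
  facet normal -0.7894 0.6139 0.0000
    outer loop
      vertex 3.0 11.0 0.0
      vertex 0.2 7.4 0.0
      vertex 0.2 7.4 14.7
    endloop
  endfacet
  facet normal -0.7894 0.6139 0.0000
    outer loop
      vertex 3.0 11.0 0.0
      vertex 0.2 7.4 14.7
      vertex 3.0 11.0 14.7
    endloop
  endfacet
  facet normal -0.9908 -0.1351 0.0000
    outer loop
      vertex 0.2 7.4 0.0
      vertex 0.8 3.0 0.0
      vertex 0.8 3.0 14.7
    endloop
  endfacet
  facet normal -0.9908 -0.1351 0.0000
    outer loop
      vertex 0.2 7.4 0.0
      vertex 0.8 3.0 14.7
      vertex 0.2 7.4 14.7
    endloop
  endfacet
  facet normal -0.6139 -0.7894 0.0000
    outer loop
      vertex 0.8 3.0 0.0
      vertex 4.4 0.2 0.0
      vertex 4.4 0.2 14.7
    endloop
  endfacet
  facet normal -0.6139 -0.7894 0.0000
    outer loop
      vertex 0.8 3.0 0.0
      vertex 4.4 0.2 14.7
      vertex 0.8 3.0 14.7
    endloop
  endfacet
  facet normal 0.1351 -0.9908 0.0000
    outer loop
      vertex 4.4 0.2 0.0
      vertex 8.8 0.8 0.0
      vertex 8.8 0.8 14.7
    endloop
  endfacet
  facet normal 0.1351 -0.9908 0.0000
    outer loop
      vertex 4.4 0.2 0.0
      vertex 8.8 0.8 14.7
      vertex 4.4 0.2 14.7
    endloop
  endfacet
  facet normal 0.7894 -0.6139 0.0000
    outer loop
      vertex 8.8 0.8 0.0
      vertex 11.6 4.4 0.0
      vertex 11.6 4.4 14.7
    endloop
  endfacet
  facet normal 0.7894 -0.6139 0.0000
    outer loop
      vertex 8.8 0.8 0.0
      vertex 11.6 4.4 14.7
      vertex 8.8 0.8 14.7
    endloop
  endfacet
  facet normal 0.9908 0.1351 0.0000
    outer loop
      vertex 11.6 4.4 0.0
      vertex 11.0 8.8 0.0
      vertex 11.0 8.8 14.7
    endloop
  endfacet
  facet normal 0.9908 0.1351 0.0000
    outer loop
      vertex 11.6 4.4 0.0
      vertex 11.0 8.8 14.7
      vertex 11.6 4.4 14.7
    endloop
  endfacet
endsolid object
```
; perimeter-only toolpath
G21 ; units = mm
G90 ; absolute positioning
G28 ; home
; layer 1
G0 Z2.4
G0 X11.0 Y8.8
G1 X7.4 Y11.6
G1 X3.0 Y11.0
G1 X0.2 Y7.4
G1 X0.8 Y3.0
G1 X4.4 Y0.2
G1 X8.8 Y0.8
G1 X11.6 Y4.4
G1 X11.0 Y8.8
; layer 2
G0 Z4.9
G0 X11.0 Y8.8
G1 X7.4 Y11.6
G1 X3.0 Y11.0
G1 X0.2 Y7.4
G1 X0.8 Y3.0
G1 X4.4 Y0.2
G1 X8.8 Y0.8
G1 X11.6 Y4.4
G1 X11.0 Y8.8
; layer 3
G0 Z7.3
G0 X11.0 Y8.8
G1 X7.4 Y11.6
G1 X3.0 Y11.0
G1 X0.2 Y7.4
G1 X0.8 Y3.0
G1 X4.4 Y0.2
G1 X8.8 Y0.8
G1 X11.6 Y4.4
G1 X11.0 Y8.8
; layer 4
G0 Z9.8
G0 X11.0 Y8.8
G1 X7.4 Y11.6
G1 X3.0 Y11.0
G1 X0.2 Y7.4
G1 X0.8 Y3.0
G1 X4.4 Y0.2
G1 X8.8 Y0.8
G1 X11.6 Y4.4
G1 X11.0 Y8.8
; layer 5
G0 Z12.2
G0 X11.0 Y8.8
G1 X7.4 Y11.6
G1 X3.0 Y11.0
G1 X0.2 Y7.4
G1 X0.8 Y3.0
G1 X4.4 Y0.2
G1 X8.8 Y0.8
G1 X11.6 Y4.4
G1 X11.0 Y8.8
; layer 6
G0 Z14.7
G0 X11.0 Y8.8
G1 X7.4 Y11.6
G1 X3.0 Y11.0
G1 X0.2 Y7.4
G1 X0.8 Y3.0
G1 X4.4 Y0.2
G1 X8.8 Y0.8
G1 X11.6 Y4.4
G1 X11.0 Y8.8
M2 ; end

The solid is a regular 8-sided prism (a cylinder approximated with 8 flat sides), circumscribed radius ≈ 5.9 mm, height ≈ 14.7 mm. Slicing at Δz = 2.4 mm — 6 equal slices spanning the solid's height, so layer i sits at z = i·h/6 — gives 6 non-empty perimeters. Each is a 8-segment closed polygon; G0 lifts to the layer z and rapids to the start vertex, then G1 traces the edges.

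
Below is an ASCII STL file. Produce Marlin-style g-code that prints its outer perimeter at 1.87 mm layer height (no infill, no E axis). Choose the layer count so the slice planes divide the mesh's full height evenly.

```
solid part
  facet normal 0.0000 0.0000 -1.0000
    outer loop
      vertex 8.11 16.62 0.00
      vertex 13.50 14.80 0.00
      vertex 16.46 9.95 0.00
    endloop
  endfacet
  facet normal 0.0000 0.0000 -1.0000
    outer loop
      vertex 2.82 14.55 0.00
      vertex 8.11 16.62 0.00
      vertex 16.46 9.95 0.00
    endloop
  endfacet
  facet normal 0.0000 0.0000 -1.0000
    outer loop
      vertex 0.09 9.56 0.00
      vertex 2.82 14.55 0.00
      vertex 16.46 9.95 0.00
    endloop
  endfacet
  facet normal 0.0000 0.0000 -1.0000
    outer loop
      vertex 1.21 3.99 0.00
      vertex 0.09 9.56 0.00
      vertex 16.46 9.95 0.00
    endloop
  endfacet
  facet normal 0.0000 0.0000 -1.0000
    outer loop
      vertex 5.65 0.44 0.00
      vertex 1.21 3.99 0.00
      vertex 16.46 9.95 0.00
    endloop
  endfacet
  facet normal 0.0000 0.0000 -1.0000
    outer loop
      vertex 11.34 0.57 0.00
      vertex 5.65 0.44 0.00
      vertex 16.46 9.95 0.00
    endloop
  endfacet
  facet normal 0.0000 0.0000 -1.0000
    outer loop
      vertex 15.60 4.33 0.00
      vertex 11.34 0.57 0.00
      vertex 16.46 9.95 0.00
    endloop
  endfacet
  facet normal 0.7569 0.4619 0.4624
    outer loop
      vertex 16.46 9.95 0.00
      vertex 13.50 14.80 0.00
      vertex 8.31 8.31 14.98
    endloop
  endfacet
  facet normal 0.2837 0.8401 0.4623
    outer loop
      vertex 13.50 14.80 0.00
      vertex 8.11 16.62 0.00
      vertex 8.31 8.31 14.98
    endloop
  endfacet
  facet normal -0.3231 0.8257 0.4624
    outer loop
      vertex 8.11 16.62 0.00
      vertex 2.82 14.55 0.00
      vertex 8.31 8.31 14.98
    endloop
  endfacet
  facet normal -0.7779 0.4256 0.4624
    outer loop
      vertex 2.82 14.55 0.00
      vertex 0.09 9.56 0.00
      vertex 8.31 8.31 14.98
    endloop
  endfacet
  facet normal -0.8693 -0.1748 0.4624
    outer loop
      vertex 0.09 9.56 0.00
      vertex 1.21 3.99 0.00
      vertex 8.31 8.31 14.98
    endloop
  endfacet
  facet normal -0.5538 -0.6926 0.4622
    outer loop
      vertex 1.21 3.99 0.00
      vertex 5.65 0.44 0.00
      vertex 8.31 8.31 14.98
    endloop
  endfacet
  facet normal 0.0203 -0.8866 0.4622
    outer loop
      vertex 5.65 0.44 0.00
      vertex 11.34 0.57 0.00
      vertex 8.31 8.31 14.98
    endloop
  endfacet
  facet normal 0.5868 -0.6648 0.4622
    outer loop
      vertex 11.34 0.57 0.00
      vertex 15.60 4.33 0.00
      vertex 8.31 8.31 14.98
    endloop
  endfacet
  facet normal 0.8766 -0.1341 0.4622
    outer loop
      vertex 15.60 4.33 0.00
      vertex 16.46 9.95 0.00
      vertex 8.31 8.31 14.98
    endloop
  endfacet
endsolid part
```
; perimeter-only toolpath
G21 ; units = mm
G90 ; absolute positioning
G28 ; home
; layer 1
G0 Z1.87
G0 X15.44 Y9.74
G1 X12.85 Y13.99
G1 X8.13 Y15.58
G1 X3.51 Y13.77
G1 X1.12 Y9.40
G1 X2.10 Y4.53
G1 X5.98 Y1.42
G1 X10.96 Y1.54
G1 X14.69 Y4.83
G1 X15.44 Y9.74
; layer 2
G0 Z3.75
G0 X14.42 Y9.54
G1 X12.20 Y13.18
G1 X8.16 Y14.54
G1 X4.19 Y12.99
G1 X2.15 Y9.25
G1 X2.99 Y5.07
G1 X6.32 Y2.41
G1 X10.58 Y2.50
G1 X13.78 Y5.33
G1 X14.42 Y9.54
; layer 3
G0 Z5.62
G0 X13.40 Y9.34
G1 X11.55 Y12.37
G1 X8.18 Y13.50
G1 X4.88 Y12.21
G1 X3.17 Y9.09
G1 X3.87 Y5.61
G1 X6.65 Y3.39
G1 X10.20 Y3.47
G1 X12.87 Y5.82
G1 X13.40 Y9.34
; layer 4
G0 Z7.49
G0 X12.39 Y9.13
G1 X10.91 Y11.55
G1 X8.21 Y12.46
G1 X5.57 Y11.43
G1 X4.20 Y8.94
G1 X4.76 Y6.15
G1 X6.98 Y4.38
G1 X9.82 Y4.44
G1 X11.96 Y6.32
G1 X12.39 Y9.13
; layer 5
G0 Z9.36
G0 X11.37 Y8.93
G1 X10.26 Y10.74
G1 X8.23 Y11.43
G1 X6.25 Y10.65
G1 X5.23 Y8.78
G1 X5.65 Y6.69
G1 X7.31 Y5.36
G1 X9.45 Y5.41
G1 X11.04 Y6.82
G1 X11.37 Y8.93
; layer 6
G0 Z11.23
G0 X10.35 Y8.72
G1 X9.61 Y9.93
G1 X8.26 Y10.39
G1 X6.94 Y9.87
G1 X6.25 Y8.62
G1 X6.53 Y7.23
G1 X7.64 Y6.34
G1 X9.07 Y6.37
G1 X10.13 Y7.31
G1 X10.35 Y8.72
; layer 7
G0 Z13.11
G0 X9.33 Y8.52
G1 X8.96 Y9.12
G1 X8.29 Y9.35
G1 X7.62 Y9.09
G1 X7.28 Y8.47
G1 X7.42 Y7.77
G1 X7.98 Y7.33
G1 X8.69 Y7.34
G1 X9.22 Y7.81
G1 X9.33 Y8.52
M2 ; end

The solid is a regular 9-sided pyramid, base circumscribed radius ≈ 8.31 mm, apex at z ≈ 15 mm. Slicing at Δz = 1.87 mm — 8 equal slices spanning the solid's height, so layer i sits at z = i·h/8 — gives 7 non-empty perimeters. Each is a 9-segment closed polygon; G0 lifts to the layer z and rapids to the start vertex, then G1 traces the edges. The cross-section shrinks linearly with z (the slice at the apex is degenerate and omitted).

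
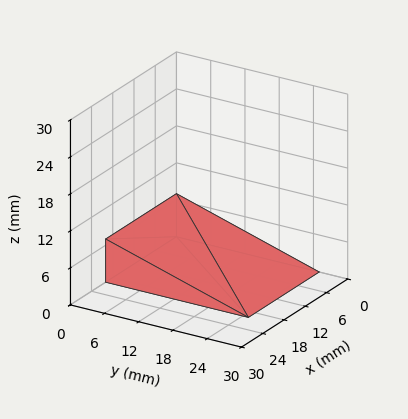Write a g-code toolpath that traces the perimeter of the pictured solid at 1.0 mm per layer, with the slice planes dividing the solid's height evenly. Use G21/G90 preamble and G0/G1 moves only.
Reading the render: the shape is a wedge (ramp): 20 × 25 mm base, rising to 7 mm along the y=0 edge and sloping linearly to z=0 at y=25 (dimensions read to the nearest mm from the axis ticks). For the g-code, the solid's height is divided into equal slices at the stated Δz and each level perimeter traced with G1 moves after a G0 lift.

; perimeter-only toolpath
G21 ; units = mm
G90 ; absolute positioning
G28 ; home
; layer 1
G0 Z1.0
G0 X0.0 Y0.0
G1 X20.0 Y0.0
G1 X20.0 Y21.4
G1 X0.0 Y21.4
G1 X0.0 Y0.0
; layer 2
G0 Z2.0
G0 X0.0 Y0.0
G1 X20.0 Y0.0
G1 X20.0 Y17.9
G1 X0.0 Y17.9
G1 X0.0 Y0.0
; layer 3
G0 Z3.0
G0 X0.0 Y0.0
G1 X20.0 Y0.0
G1 X20.0 Y14.3
G1 X0.0 Y14.3
G1 X0.0 Y0.0
; layer 4
G0 Z4.0
G0 X0.0 Y0.0
G1 X20.0 Y0.0
G1 X20.0 Y10.7
G1 X0.0 Y10.7
G1 X0.0 Y0.0
; layer 5
G0 Z5.0
G0 X0.0 Y0.0
G1 X20.0 Y0.0
G1 X20.0 Y7.1
G1 X0.0 Y7.1
G1 X0.0 Y0.0
; layer 6
G0 Z6.0
G0 X0.0 Y0.0
G1 X20.0 Y0.0
G1 X20.0 Y3.6
G1 X0.0 Y3.6
G1 X0.0 Y0.0
M2 ; end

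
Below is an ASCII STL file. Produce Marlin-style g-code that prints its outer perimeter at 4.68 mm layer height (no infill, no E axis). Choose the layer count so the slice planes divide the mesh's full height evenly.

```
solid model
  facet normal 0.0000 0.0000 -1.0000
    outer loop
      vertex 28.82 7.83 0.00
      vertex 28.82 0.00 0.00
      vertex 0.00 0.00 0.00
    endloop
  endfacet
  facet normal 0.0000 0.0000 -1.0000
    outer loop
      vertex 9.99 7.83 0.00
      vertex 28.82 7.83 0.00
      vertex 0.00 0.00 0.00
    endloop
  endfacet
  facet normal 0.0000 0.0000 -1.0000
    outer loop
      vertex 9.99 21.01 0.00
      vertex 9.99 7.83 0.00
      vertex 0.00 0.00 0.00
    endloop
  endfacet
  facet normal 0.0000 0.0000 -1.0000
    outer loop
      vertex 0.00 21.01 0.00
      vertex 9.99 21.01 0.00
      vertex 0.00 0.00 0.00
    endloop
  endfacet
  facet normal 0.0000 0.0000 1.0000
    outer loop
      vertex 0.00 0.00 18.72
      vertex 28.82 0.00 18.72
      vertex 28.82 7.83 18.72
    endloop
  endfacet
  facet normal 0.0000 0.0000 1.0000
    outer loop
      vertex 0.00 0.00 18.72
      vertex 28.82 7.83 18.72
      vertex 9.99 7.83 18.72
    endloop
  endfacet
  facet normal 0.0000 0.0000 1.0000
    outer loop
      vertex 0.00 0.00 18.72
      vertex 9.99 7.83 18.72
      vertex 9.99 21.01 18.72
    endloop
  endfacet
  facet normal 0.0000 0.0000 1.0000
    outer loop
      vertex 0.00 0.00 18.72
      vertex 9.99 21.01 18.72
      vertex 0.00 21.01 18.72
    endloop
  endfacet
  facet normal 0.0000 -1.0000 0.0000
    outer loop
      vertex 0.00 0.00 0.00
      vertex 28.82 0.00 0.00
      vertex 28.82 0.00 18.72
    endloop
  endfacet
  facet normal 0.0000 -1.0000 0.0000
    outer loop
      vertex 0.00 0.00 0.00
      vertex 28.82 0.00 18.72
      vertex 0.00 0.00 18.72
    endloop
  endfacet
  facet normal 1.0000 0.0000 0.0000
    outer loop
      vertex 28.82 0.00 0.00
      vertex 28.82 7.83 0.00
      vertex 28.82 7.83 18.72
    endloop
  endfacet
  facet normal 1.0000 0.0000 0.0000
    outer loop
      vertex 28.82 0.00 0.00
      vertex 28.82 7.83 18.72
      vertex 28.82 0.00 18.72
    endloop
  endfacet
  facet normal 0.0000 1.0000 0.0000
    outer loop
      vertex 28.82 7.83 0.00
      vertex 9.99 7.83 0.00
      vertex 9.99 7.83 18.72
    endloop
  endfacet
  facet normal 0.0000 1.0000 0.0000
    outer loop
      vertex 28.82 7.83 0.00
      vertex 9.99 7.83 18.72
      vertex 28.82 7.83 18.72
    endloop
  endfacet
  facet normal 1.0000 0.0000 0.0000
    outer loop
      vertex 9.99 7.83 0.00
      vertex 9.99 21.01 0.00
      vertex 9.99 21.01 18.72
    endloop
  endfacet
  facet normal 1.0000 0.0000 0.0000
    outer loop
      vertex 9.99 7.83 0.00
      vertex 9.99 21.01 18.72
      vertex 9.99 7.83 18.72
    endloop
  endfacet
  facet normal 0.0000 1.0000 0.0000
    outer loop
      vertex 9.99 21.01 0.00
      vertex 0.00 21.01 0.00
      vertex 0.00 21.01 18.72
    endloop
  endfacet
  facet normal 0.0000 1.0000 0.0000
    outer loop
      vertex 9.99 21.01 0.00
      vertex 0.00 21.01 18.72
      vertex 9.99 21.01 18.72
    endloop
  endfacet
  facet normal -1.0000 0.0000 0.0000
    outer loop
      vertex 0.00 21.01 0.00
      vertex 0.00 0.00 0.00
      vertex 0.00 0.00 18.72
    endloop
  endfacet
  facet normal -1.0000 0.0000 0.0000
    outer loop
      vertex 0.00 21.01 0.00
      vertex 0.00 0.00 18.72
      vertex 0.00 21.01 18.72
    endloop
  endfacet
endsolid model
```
; perimeter-only toolpath
G21 ; units = mm
G90 ; absolute positioning
G28 ; home
; layer 1
G0 Z4.68
G0 X0.00 Y0.00
G1 X28.82 Y0.00
G1 X28.82 Y7.83
G1 X9.99 Y7.83
G1 X9.99 Y21.01
G1 X0.00 Y21.01
G1 X0.00 Y0.00
; layer 2
G0 Z9.36
G0 X0.00 Y0.00
G1 X28.82 Y0.00
G1 X28.82 Y7.83
G1 X9.99 Y7.83
G1 X9.99 Y21.01
G1 X0.00 Y21.01
G1 X0.00 Y0.00
; layer 3
G0 Z14.04
G0 X0.00 Y0.00
G1 X28.82 Y0.00
G1 X28.82 Y7.83
G1 X9.99 Y7.83
G1 X9.99 Y21.01
G1 X0.00 Y21.01
G1 X0.00 Y0.00
; layer 4
G0 Z18.72
G0 X0.00 Y0.00
G1 X28.82 Y0.00
G1 X28.82 Y7.83
G1 X9.99 Y7.83
G1 X9.99 Y21.01
G1 X0.00 Y21.01
G1 X0.00 Y0.00
M2 ; end

The solid is an L-shaped prism: outer 28.8 × 21 mm, arm thicknesses ≈ 7.83 mm (horizontal) and 9.99 mm (vertical), extruded 18.7 mm in z. Slicing at Δz = 4.68 mm — 4 equal slices spanning the solid's height, so layer i sits at z = i·h/4 — gives 4 non-empty perimeters. Each is a 6-segment closed polygon; G0 lifts to the layer z and rapids to the start vertex, then G1 traces the edges.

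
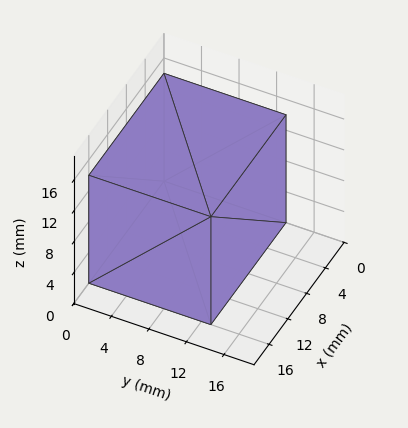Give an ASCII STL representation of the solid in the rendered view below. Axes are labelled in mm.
Reading the render: the shape is a rectangular box, roughly 16 × 13 mm footprint and 14 mm tall (dimensions read to the nearest mm from the axis ticks). For the STL, each face is triangulated and given an outward normal.

solid part
  facet normal 0.0000 0.0000 -1.0000
    outer loop
      vertex 16.00 13.00 0.00
      vertex 16.00 0.00 0.00
      vertex 0.00 0.00 0.00
    endloop
  endfacet
  facet normal 0.0000 0.0000 -1.0000
    outer loop
      vertex 0.00 13.00 0.00
      vertex 16.00 13.00 0.00
      vertex 0.00 0.00 0.00
    endloop
  endfacet
  facet normal 0.0000 0.0000 1.0000
    outer loop
      vertex 0.00 0.00 14.00
      vertex 16.00 0.00 14.00
      vertex 16.00 13.00 14.00
    endloop
  endfacet
  facet normal 0.0000 0.0000 1.0000
    outer loop
      vertex 0.00 0.00 14.00
      vertex 16.00 13.00 14.00
      vertex 0.00 13.00 14.00
    endloop
  endfacet
  facet normal 0.0000 -1.0000 0.0000
    outer loop
      vertex 0.00 0.00 0.00
      vertex 16.00 0.00 0.00
      vertex 16.00 0.00 14.00
    endloop
  endfacet
  facet normal 0.0000 -1.0000 0.0000
    outer loop
      vertex 0.00 0.00 0.00
      vertex 16.00 0.00 14.00
      vertex 0.00 0.00 14.00
    endloop
  endfacet
  facet normal 0.0000 1.0000 0.0000
    outer loop
      vertex 16.00 13.00 14.00
      vertex 16.00 13.00 0.00
      vertex 0.00 13.00 0.00
    endloop
  endfacet
  facet normal 0.0000 1.0000 0.0000
    outer loop
      vertex 0.00 13.00 14.00
      vertex 16.00 13.00 14.00
      vertex 0.00 13.00 0.00
    endloop
  endfacet
  facet normal -1.0000 0.0000 0.0000
    outer loop
      vertex 0.00 13.00 14.00
      vertex 0.00 13.00 0.00
      vertex 0.00 0.00 0.00
    endloop
  endfacet
  facet normal -1.0000 0.0000 0.0000
    outer loop
      vertex 0.00 0.00 14.00
      vertex 0.00 13.00 14.00
      vertex 0.00 0.00 0.00
    endloop
  endfacet
  facet normal 1.0000 0.0000 0.0000
    outer loop
      vertex 16.00 0.00 0.00
      vertex 16.00 13.00 0.00
      vertex 16.00 13.00 14.00
    endloop
  endfacet
  facet normal 1.0000 0.0000 0.0000
    outer loop
      vertex 16.00 0.00 0.00
      vertex 16.00 13.00 14.00
      vertex 16.00 0.00 14.00
    endloop
  endfacet
endsolid part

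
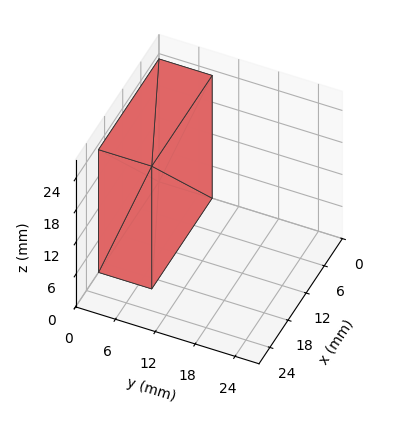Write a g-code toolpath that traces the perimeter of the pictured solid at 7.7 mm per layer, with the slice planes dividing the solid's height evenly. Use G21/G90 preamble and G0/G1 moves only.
Reading the render: the shape is a rectangular box, roughly 20 × 8 mm footprint and 23 mm tall (dimensions read to the nearest mm from the axis ticks). For the g-code, the solid's height is divided into equal slices at the stated Δz and each level perimeter traced with G1 moves after a G0 lift.

; perimeter-only toolpath
G21 ; units = mm
G90 ; absolute positioning
G28 ; home
; layer 1
G0 Z7.7
G0 X0.0 Y0.0
G1 X20.0 Y0.0
G1 X20.0 Y8.0
G1 X0.0 Y8.0
G1 X0.0 Y0.0
; layer 2
G0 Z15.3
G0 X0.0 Y0.0
G1 X20.0 Y0.0
G1 X20.0 Y8.0
G1 X0.0 Y8.0
G1 X0.0 Y0.0
; layer 3
G0 Z23.0
G0 X0.0 Y0.0
G1 X20.0 Y0.0
G1 X20.0 Y8.0
G1 X0.0 Y8.0
G1 X0.0 Y0.0
M2 ; end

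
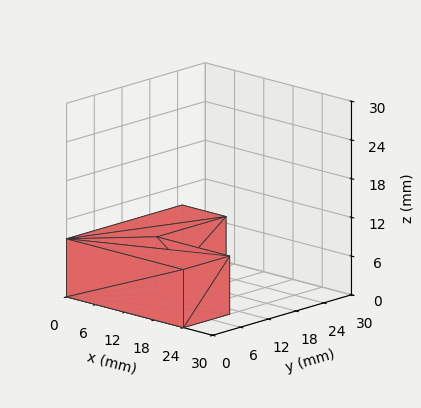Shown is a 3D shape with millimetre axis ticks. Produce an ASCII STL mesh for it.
Reading the render: the shape is an L-shaped prism: outer 24 × 25 mm, arm thicknesses ≈ 10 mm (horizontal) and 9 mm (vertical), extruded 9 mm in z (dimensions read to the nearest mm from the axis ticks). For the STL, each face is triangulated and given an outward normal.

solid part
  facet normal 0.0000 0.0000 -1.0000
    outer loop
      vertex 24.000 10.000 0.000
      vertex 24.000 0.000 0.000
      vertex 0.000 0.000 0.000
    endloop
  endfacet
  facet normal 0.0000 0.0000 -1.0000
    outer loop
      vertex 9.000 10.000 0.000
      vertex 24.000 10.000 0.000
      vertex 0.000 0.000 0.000
    endloop
  endfacet
  facet normal 0.0000 0.0000 -1.0000
    outer loop
      vertex 9.000 25.000 0.000
      vertex 9.000 10.000 0.000
      vertex 0.000 0.000 0.000
    endloop
  endfacet
  facet normal 0.0000 0.0000 -1.0000
    outer loop
      vertex 0.000 25.000 0.000
      vertex 9.000 25.000 0.000
      vertex 0.000 0.000 0.000
    endloop
  endfacet
  facet normal 0.0000 0.0000 1.0000
    outer loop
      vertex 0.000 0.000 9.000
      vertex 24.000 0.000 9.000
      vertex 24.000 10.000 9.000
    endloop
  endfacet
  facet normal 0.0000 0.0000 1.0000
    outer loop
      vertex 0.000 0.000 9.000
      vertex 24.000 10.000 9.000
      vertex 9.000 10.000 9.000
    endloop
  endfacet
  facet normal 0.0000 0.0000 1.0000
    outer loop
      vertex 0.000 0.000 9.000
      vertex 9.000 10.000 9.000
      vertex 9.000 25.000 9.000
    endloop
  endfacet
  facet normal 0.0000 0.0000 1.0000
    outer loop
      vertex 0.000 0.000 9.000
      vertex 9.000 25.000 9.000
      vertex 0.000 25.000 9.000
    endloop
  endfacet
  facet normal 0.0000 -1.0000 0.0000
    outer loop
      vertex 0.000 0.000 0.000
      vertex 24.000 0.000 0.000
      vertex 24.000 0.000 9.000
    endloop
  endfacet
  facet normal 0.0000 -1.0000 0.0000
    outer loop
      vertex 0.000 0.000 0.000
      vertex 24.000 0.000 9.000
      vertex 0.000 0.000 9.000
    endloop
  endfacet
  facet normal 1.0000 0.0000 0.0000
    outer loop
      vertex 24.000 0.000 0.000
      vertex 24.000 10.000 0.000
      vertex 24.000 10.000 9.000
    endloop
  endfacet
  facet normal 1.0000 0.0000 0.0000
    outer loop
      vertex 24.000 0.000 0.000
      vertex 24.000 10.000 9.000
      vertex 24.000 0.000 9.000
    endloop
  endfacet
  facet normal 0.0000 1.0000 0.0000
    outer loop
      vertex 24.000 10.000 0.000
      vertex 9.000 10.000 0.000
      vertex 9.000 10.000 9.000
    endloop
  endfacet
  facet normal 0.0000 1.0000 0.0000
    outer loop
      vertex 24.000 10.000 0.000
      vertex 9.000 10.000 9.000
      vertex 24.000 10.000 9.000
    endloop
  endfacet
  facet normal 1.0000 0.0000 0.0000
    outer loop
      vertex 9.000 10.000 0.000
      vertex 9.000 25.000 0.000
      vertex 9.000 25.000 9.000
    endloop
  endfacet
  facet normal 1.0000 0.0000 0.0000
    outer loop
      vertex 9.000 10.000 0.000
      vertex 9.000 25.000 9.000
      vertex 9.000 10.000 9.000
    endloop
  endfacet
  facet normal 0.0000 1.0000 0.0000
    outer loop
      vertex 9.000 25.000 0.000
      vertex 0.000 25.000 0.000
      vertex 0.000 25.000 9.000
    endloop
  endfacet
  facet normal 0.0000 1.0000 0.0000
    outer loop
      vertex 9.000 25.000 0.000
      vertex 0.000 25.000 9.000
      vertex 9.000 25.000 9.000
    endloop
  endfacet
  facet normal -1.0000 0.0000 0.0000
    outer loop
      vertex 0.000 25.000 0.000
      vertex 0.000 0.000 0.000
      vertex 0.000 0.000 9.000
    endloop
  endfacet
  facet normal -1.0000 0.0000 0.0000
    outer loop
      vertex 0.000 25.000 0.000
      vertex 0.000 0.000 9.000
      vertex 0.000 25.000 9.000
    endloop
  endfacet
endsolid part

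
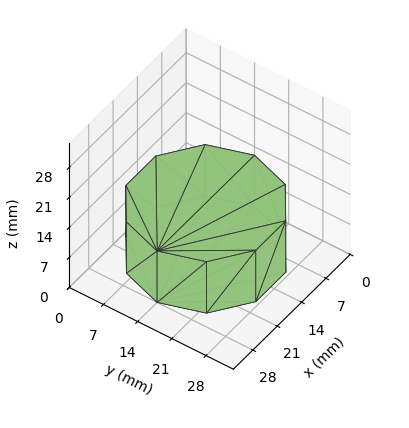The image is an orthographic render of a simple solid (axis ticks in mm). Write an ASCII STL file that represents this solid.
Reading the render: the shape is a regular 10-sided prism (a cylinder approximated with 10 flat sides), circumscribed radius ≈ 14 mm, height ≈ 12 mm (dimensions read to the nearest mm from the axis ticks). For the STL, each face is triangulated and given an outward normal.

solid part
  facet normal 0.0000 0.0000 -1.0000
    outer loop
      vertex 18.3 27.3 0.0
      vertex 25.3 22.2 0.0
      vertex 28.0 14.0 0.0
    endloop
  endfacet
  facet normal 0.0000 0.0000 -1.0000
    outer loop
      vertex 9.7 27.3 0.0
      vertex 18.3 27.3 0.0
      vertex 28.0 14.0 0.0
    endloop
  endfacet
  facet normal 0.0000 0.0000 -1.0000
    outer loop
      vertex 2.7 22.2 0.0
      vertex 9.7 27.3 0.0
      vertex 28.0 14.0 0.0
    endloop
  endfacet
  facet normal 0.0000 0.0000 -1.0000
    outer loop
      vertex 0.0 14.0 0.0
      vertex 2.7 22.2 0.0
      vertex 28.0 14.0 0.0
    endloop
  endfacet
  facet normal 0.0000 0.0000 -1.0000
    outer loop
      vertex 2.7 5.8 0.0
      vertex 0.0 14.0 0.0
      vertex 28.0 14.0 0.0
    endloop
  endfacet
  facet normal 0.0000 0.0000 -1.0000
    outer loop
      vertex 9.7 0.7 0.0
      vertex 2.7 5.8 0.0
      vertex 28.0 14.0 0.0
    endloop
  endfacet
  facet normal 0.0000 0.0000 -1.0000
    outer loop
      vertex 18.3 0.7 0.0
      vertex 9.7 0.7 0.0
      vertex 28.0 14.0 0.0
    endloop
  endfacet
  facet normal 0.0000 0.0000 -1.0000
    outer loop
      vertex 25.3 5.8 0.0
      vertex 18.3 0.7 0.0
      vertex 28.0 14.0 0.0
    endloop
  endfacet
  facet normal 0.0000 0.0000 1.0000
    outer loop
      vertex 28.0 14.0 12.0
      vertex 25.3 22.2 12.0
      vertex 18.3 27.3 12.0
    endloop
  endfacet
  facet normal 0.0000 0.0000 1.0000
    outer loop
      vertex 28.0 14.0 12.0
      vertex 18.3 27.3 12.0
      vertex 9.7 27.3 12.0
    endloop
  endfacet
  facet normal 0.0000 0.0000 1.0000
    outer loop
      vertex 28.0 14.0 12.0
      vertex 9.7 27.3 12.0
      vertex 2.7 22.2 12.0
    endloop
  endfacet
  facet normal 0.0000 0.0000 1.0000
    outer loop
      vertex 28.0 14.0 12.0
      vertex 2.7 22.2 12.0
      vertex 0.0 14.0 12.0
    endloop
  endfacet
  facet normal 0.0000 0.0000 1.0000
    outer loop
      vertex 28.0 14.0 12.0
      vertex 0.0 14.0 12.0
      vertex 2.7 5.8 12.0
    endloop
  endfacet
  facet normal 0.0000 0.0000 1.0000
    outer loop
      vertex 28.0 14.0 12.0
      vertex 2.7 5.8 12.0
      vertex 9.7 0.7 12.0
    endloop
  endfacet
  facet normal 0.0000 0.0000 1.0000
    outer loop
      vertex 28.0 14.0 12.0
      vertex 9.7 0.7 12.0
      vertex 18.3 0.7 12.0
    endloop
  endfacet
  facet normal 0.0000 0.0000 1.0000
    outer loop
      vertex 28.0 14.0 12.0
      vertex 18.3 0.7 12.0
      vertex 25.3 5.8 12.0
    endloop
  endfacet
  facet normal 0.9498 0.3128 0.0000
    outer loop
      vertex 28.0 14.0 0.0
      vertex 25.3 22.2 0.0
      vertex 25.3 22.2 12.0
    endloop
  endfacet
  facet normal 0.9498 0.3128 0.0000
    outer loop
      vertex 28.0 14.0 0.0
      vertex 25.3 22.2 12.0
      vertex 28.0 14.0 12.0
    endloop
  endfacet
  facet normal 0.5889 0.8082 0.0000
    outer loop
      vertex 25.3 22.2 0.0
      vertex 18.3 27.3 0.0
      vertex 18.3 27.3 12.0
    endloop
  endfacet
  facet normal 0.5889 0.8082 0.0000
    outer loop
      vertex 25.3 22.2 0.0
      vertex 18.3 27.3 12.0
      vertex 25.3 22.2 12.0
    endloop
  endfacet
  facet normal 0.0000 1.0000 0.0000
    outer loop
      vertex 18.3 27.3 0.0
      vertex 9.7 27.3 0.0
      vertex 9.7 27.3 12.0
    endloop
  endfacet
  facet normal 0.0000 1.0000 0.0000
    outer loop
      vertex 18.3 27.3 0.0
      vertex 9.7 27.3 12.0
      vertex 18.3 27.3 12.0
    endloop
  endfacet
  facet normal -0.5889 0.8082 0.0000
    outer loop
      vertex 9.7 27.3 0.0
      vertex 2.7 22.2 0.0
      vertex 2.7 22.2 12.0
    endloop
  endfacet
  facet normal -0.5889 0.8082 0.0000
    outer loop
      vertex 9.7 27.3 0.0
      vertex 2.7 22.2 12.0
      vertex 9.7 27.3 12.0
    endloop
  endfacet
  facet normal -0.9498 0.3128 0.0000
    outer loop
      vertex 2.7 22.2 0.0
      vertex 0.0 14.0 0.0
      vertex 0.0 14.0 12.0
    endloop
  endfacet
  facet normal -0.9498 0.3128 0.0000
    outer loop
      vertex 2.7 22.2 0.0
      vertex 0.0 14.0 12.0
      vertex 2.7 22.2 12.0
    endloop
  endfacet
  facet normal -0.9498 -0.3128 0.0000
    outer loop
      vertex 0.0 14.0 0.0
      vertex 2.7 5.8 0.0
      vertex 2.7 5.8 12.0
    endloop
  endfacet
  facet normal -0.9498 -0.3128 0.0000
    outer loop
      vertex 0.0 14.0 0.0
      vertex 2.7 5.8 12.0
      vertex 0.0 14.0 12.0
    endloop
  endfacet
  facet normal -0.5889 -0.8082 0.0000
    outer loop
      vertex 2.7 5.8 0.0
      vertex 9.7 0.7 0.0
      vertex 9.7 0.7 12.0
    endloop
  endfacet
  facet normal -0.5889 -0.8082 0.0000
    outer loop
      vertex 2.7 5.8 0.0
      vertex 9.7 0.7 12.0
      vertex 2.7 5.8 12.0
    endloop
  endfacet
  facet normal 0.0000 -1.0000 0.0000
    outer loop
      vertex 9.7 0.7 0.0
      vertex 18.3 0.7 0.0
      vertex 18.3 0.7 12.0
    endloop
  endfacet
  facet normal 0.0000 -1.0000 0.0000
    outer loop
      vertex 9.7 0.7 0.0
      vertex 18.3 0.7 12.0
      vertex 9.7 0.7 12.0
    endloop
  endfacet
  facet normal 0.5889 -0.8082 0.0000
    outer loop
      vertex 18.3 0.7 0.0
      vertex 25.3 5.8 0.0
      vertex 25.3 5.8 12.0
    endloop
  endfacet
  facet normal 0.5889 -0.8082 0.0000
    outer loop
      vertex 18.3 0.7 0.0
      vertex 25.3 5.8 12.0
      vertex 18.3 0.7 12.0
    endloop
  endfacet
  facet normal 0.9498 -0.3128 0.0000
    outer loop
      vertex 25.3 5.8 0.0
      vertex 28.0 14.0 0.0
      vertex 28.0 14.0 12.0
    endloop
  endfacet
  facet normal 0.9498 -0.3128 0.0000
    outer loop
      vertex 25.3 5.8 0.0
      vertex 28.0 14.0 12.0
      vertex 25.3 5.8 12.0
    endloop
  endfacet
endsolid part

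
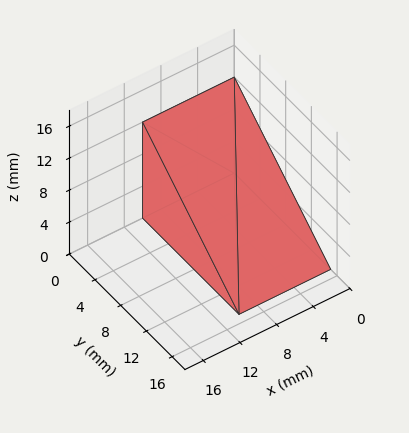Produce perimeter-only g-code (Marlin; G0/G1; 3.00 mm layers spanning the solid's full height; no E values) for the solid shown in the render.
Reading the render: the shape is a wedge (ramp): 10 × 15 mm base, rising to 12 mm along the y=0 edge and sloping linearly to z=0 at y=15 (dimensions read to the nearest mm from the axis ticks). For the g-code, the solid's height is divided into equal slices at the stated Δz and each level perimeter traced with G1 moves after a G0 lift.

; perimeter-only toolpath
G21 ; units = mm
G90 ; absolute positioning
G28 ; home
; layer 1
G0 Z3.00
G0 X0.00 Y0.00
G1 X10.00 Y0.00
G1 X10.00 Y11.25
G1 X0.00 Y11.25
G1 X0.00 Y0.00
; layer 2
G0 Z6.00
G0 X0.00 Y0.00
G1 X10.00 Y0.00
G1 X10.00 Y7.50
G1 X0.00 Y7.50
G1 X0.00 Y0.00
; layer 3
G0 Z9.00
G0 X0.00 Y0.00
G1 X10.00 Y0.00
G1 X10.00 Y3.75
G1 X0.00 Y3.75
G1 X0.00 Y0.00
M2 ; end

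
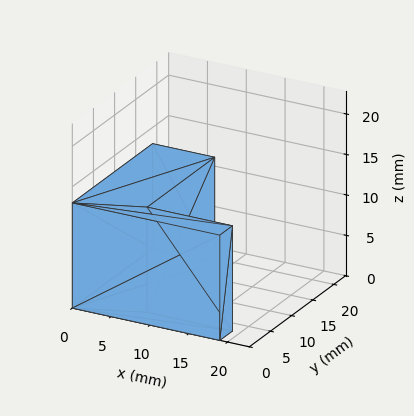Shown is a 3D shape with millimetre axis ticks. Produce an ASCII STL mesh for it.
Reading the render: the shape is an L-shaped prism: outer 19 × 19 mm, arm thicknesses ≈ 3 mm (horizontal) and 8 mm (vertical), extruded 13 mm in z (dimensions read to the nearest mm from the axis ticks). For the STL, each face is triangulated and given an outward normal.

solid part
  facet normal 0.0000 0.0000 -1.0000
    outer loop
      vertex 19.0 3.0 0.0
      vertex 19.0 0.0 0.0
      vertex 0.0 0.0 0.0
    endloop
  endfacet
  facet normal 0.0000 0.0000 -1.0000
    outer loop
      vertex 8.0 3.0 0.0
      vertex 19.0 3.0 0.0
      vertex 0.0 0.0 0.0
    endloop
  endfacet
  facet normal 0.0000 0.0000 -1.0000
    outer loop
      vertex 8.0 19.0 0.0
      vertex 8.0 3.0 0.0
      vertex 0.0 0.0 0.0
    endloop
  endfacet
  facet normal 0.0000 0.0000 -1.0000
    outer loop
      vertex 0.0 19.0 0.0
      vertex 8.0 19.0 0.0
      vertex 0.0 0.0 0.0
    endloop
  endfacet
  facet normal 0.0000 0.0000 1.0000
    outer loop
      vertex 0.0 0.0 13.0
      vertex 19.0 0.0 13.0
      vertex 19.0 3.0 13.0
    endloop
  endfacet
  facet normal 0.0000 0.0000 1.0000
    outer loop
      vertex 0.0 0.0 13.0
      vertex 19.0 3.0 13.0
      vertex 8.0 3.0 13.0
    endloop
  endfacet
  facet normal 0.0000 0.0000 1.0000
    outer loop
      vertex 0.0 0.0 13.0
      vertex 8.0 3.0 13.0
      vertex 8.0 19.0 13.0
    endloop
  endfacet
  facet normal 0.0000 0.0000 1.0000
    outer loop
      vertex 0.0 0.0 13.0
      vertex 8.0 19.0 13.0
      vertex 0.0 19.0 13.0
    endloop
  endfacet
  facet normal 0.0000 -1.0000 0.0000
    outer loop
      vertex 0.0 0.0 0.0
      vertex 19.0 0.0 0.0
      vertex 19.0 0.0 13.0
    endloop
  endfacet
  facet normal 0.0000 -1.0000 0.0000
    outer loop
      vertex 0.0 0.0 0.0
      vertex 19.0 0.0 13.0
      vertex 0.0 0.0 13.0
    endloop
  endfacet
  facet normal 1.0000 0.0000 0.0000
    outer loop
      vertex 19.0 0.0 0.0
      vertex 19.0 3.0 0.0
      vertex 19.0 3.0 13.0
    endloop
  endfacet
  facet normal 1.0000 0.0000 0.0000
    outer loop
      vertex 19.0 0.0 0.0
      vertex 19.0 3.0 13.0
      vertex 19.0 0.0 13.0
    endloop
  endfacet
  facet normal 0.0000 1.0000 0.0000
    outer loop
      vertex 19.0 3.0 0.0
      vertex 8.0 3.0 0.0
      vertex 8.0 3.0 13.0
    endloop
  endfacet
  facet normal 0.0000 1.0000 0.0000
    outer loop
      vertex 19.0 3.0 0.0
      vertex 8.0 3.0 13.0
      vertex 19.0 3.0 13.0
    endloop
  endfacet
  facet normal 1.0000 0.0000 0.0000
    outer loop
      vertex 8.0 3.0 0.0
      vertex 8.0 19.0 0.0
      vertex 8.0 19.0 13.0
    endloop
  endfacet
  facet normal 1.0000 0.0000 0.0000
    outer loop
      vertex 8.0 3.0 0.0
      vertex 8.0 19.0 13.0
      vertex 8.0 3.0 13.0
    endloop
  endfacet
  facet normal 0.0000 1.0000 0.0000
    outer loop
      vertex 8.0 19.0 0.0
      vertex 0.0 19.0 0.0
      vertex 0.0 19.0 13.0
    endloop
  endfacet
  facet normal 0.0000 1.0000 0.0000
    outer loop
      vertex 8.0 19.0 0.0
      vertex 0.0 19.0 13.0
      vertex 8.0 19.0 13.0
    endloop
  endfacet
  facet normal -1.0000 0.0000 0.0000
    outer loop
      vertex 0.0 19.0 0.0
      vertex 0.0 0.0 0.0
      vertex 0.0 0.0 13.0
    endloop
  endfacet
  facet normal -1.0000 0.0000 0.0000
    outer loop
      vertex 0.0 19.0 0.0
      vertex 0.0 0.0 13.0
      vertex 0.0 19.0 13.0
    endloop
  endfacet
endsolid part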